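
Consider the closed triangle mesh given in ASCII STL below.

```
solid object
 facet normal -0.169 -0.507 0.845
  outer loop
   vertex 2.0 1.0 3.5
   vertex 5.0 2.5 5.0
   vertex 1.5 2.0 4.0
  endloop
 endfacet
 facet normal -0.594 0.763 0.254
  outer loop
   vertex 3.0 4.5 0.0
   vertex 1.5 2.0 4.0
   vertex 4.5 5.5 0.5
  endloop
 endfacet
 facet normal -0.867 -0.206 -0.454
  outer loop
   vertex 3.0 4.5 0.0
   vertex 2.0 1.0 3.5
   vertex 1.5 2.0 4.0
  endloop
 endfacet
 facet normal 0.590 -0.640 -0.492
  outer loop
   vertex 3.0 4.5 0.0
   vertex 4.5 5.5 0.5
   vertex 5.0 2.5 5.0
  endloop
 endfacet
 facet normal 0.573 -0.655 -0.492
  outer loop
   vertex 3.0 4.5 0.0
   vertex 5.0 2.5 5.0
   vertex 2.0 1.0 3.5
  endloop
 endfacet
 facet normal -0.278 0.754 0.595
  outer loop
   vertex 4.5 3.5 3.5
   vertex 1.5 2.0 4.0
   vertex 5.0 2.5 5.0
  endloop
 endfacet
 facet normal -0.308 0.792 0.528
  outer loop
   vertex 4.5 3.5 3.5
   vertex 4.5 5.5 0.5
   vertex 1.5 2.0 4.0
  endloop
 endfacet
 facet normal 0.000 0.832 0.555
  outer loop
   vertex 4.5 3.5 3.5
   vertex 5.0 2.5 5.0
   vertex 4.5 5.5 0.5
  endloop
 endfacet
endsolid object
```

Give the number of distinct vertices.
6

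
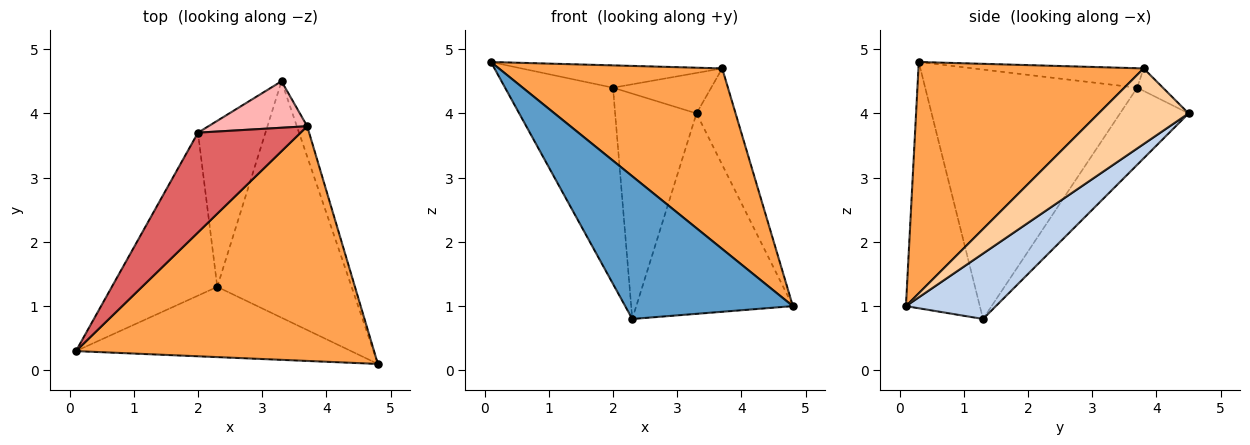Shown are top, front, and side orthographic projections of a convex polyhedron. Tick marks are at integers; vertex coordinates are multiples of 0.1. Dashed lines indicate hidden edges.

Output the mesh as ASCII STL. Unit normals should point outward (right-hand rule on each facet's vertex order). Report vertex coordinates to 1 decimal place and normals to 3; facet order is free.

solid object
 facet normal -0.368 -0.834 -0.411
  outer loop
   vertex 2.3 1.3 0.8
   vertex 4.8 0.1 1.0
   vertex 0.1 0.3 4.8
  endloop
 endfacet
 facet normal 0.348 0.606 -0.715
  outer loop
   vertex 2.3 1.3 0.8
   vertex 3.3 4.5 4.0
   vertex 4.8 0.1 1.0
  endloop
 endfacet
 facet normal 0.524 -0.519 0.675
  outer loop
   vertex 3.7 3.8 4.7
   vertex 0.1 0.3 4.8
   vertex 4.8 0.1 1.0
  endloop
 endfacet
 facet normal 0.910 0.395 -0.125
  outer loop
   vertex 3.7 3.8 4.7
   vertex 4.8 0.1 1.0
   vertex 3.3 4.5 4.0
  endloop
 endfacet
 facet normal -0.834 0.425 -0.353
  outer loop
   vertex 2.0 3.7 4.4
   vertex 2.3 1.3 0.8
   vertex 0.1 0.3 4.8
  endloop
 endfacet
 facet normal -0.561 0.666 -0.491
  outer loop
   vertex 2.0 3.7 4.4
   vertex 3.3 4.5 4.0
   vertex 2.3 1.3 0.8
  endloop
 endfacet
 facet normal -0.182 0.215 0.960
  outer loop
   vertex 2.0 3.7 4.4
   vertex 0.1 0.3 4.8
   vertex 3.7 3.8 4.7
  endloop
 endfacet
 facet normal -0.169 0.647 0.744
  outer loop
   vertex 2.0 3.7 4.4
   vertex 3.7 3.8 4.7
   vertex 3.3 4.5 4.0
  endloop
 endfacet
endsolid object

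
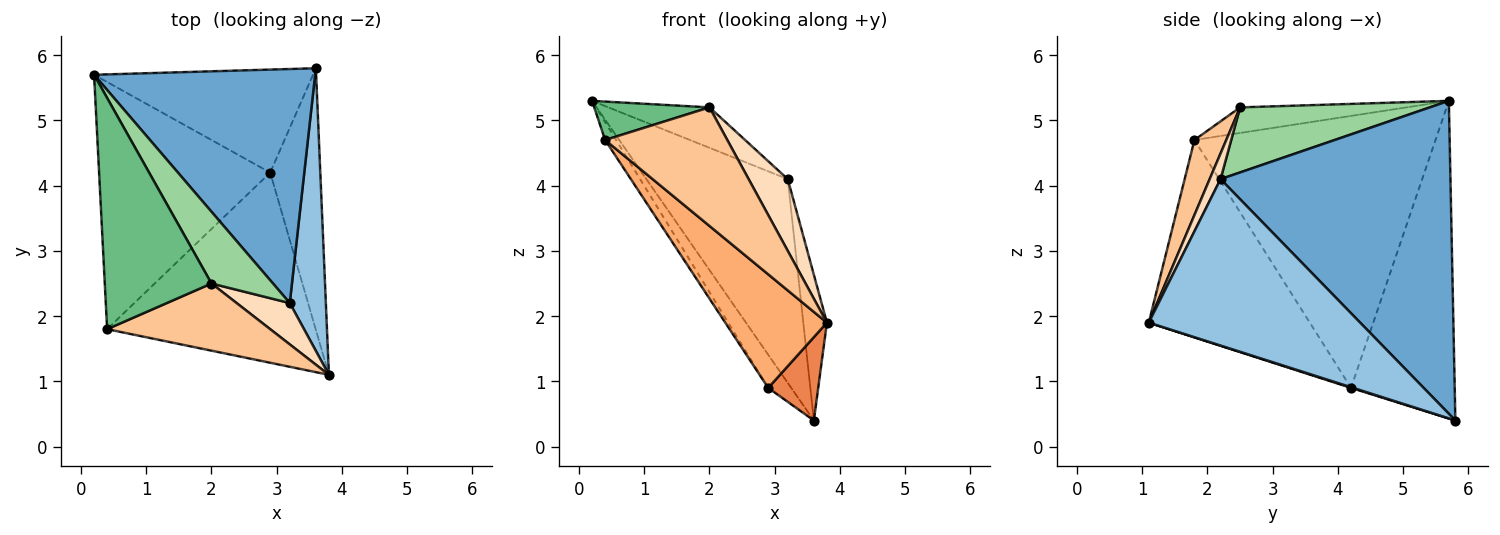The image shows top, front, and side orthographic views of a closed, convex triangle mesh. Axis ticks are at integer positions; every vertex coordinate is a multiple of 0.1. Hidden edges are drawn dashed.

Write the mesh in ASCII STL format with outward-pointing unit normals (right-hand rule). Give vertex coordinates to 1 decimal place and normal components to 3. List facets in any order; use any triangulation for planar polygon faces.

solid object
 facet normal 0.730 0.449 0.516
  outer loop
   vertex 3.2 2.2 4.1
   vertex 3.6 5.8 0.4
   vertex 0.2 5.7 5.3
  endloop
 endfacet
 facet normal 0.972 0.109 0.211
  outer loop
   vertex 3.2 2.2 4.1
   vertex 3.8 1.1 1.9
   vertex 3.6 5.8 0.4
  endloop
 endfacet
 facet normal -0.810 0.180 -0.558
  outer loop
   vertex 2.9 4.2 0.9
   vertex 0.2 5.7 5.3
   vertex 3.6 5.8 0.4
  endloop
 endfacet
 facet normal -0.846 0.038 -0.532
  outer loop
   vertex 2.9 4.2 0.9
   vertex 0.4 1.8 4.7
   vertex 0.2 5.7 5.3
  endloop
 endfacet
 facet normal 0.013 -0.304 -0.953
  outer loop
   vertex 2.9 4.2 0.9
   vertex 3.6 5.8 0.4
   vertex 3.8 1.1 1.9
  endloop
 endfacet
 facet normal -0.631 -0.398 -0.666
  outer loop
   vertex 2.9 4.2 0.9
   vertex 3.8 1.1 1.9
   vertex 0.4 1.8 4.7
  endloop
 endfacet
 facet normal 0.221 -0.849 0.481
  outer loop
   vertex 2.0 2.5 5.2
   vertex 0.4 1.8 4.7
   vertex 3.8 1.1 1.9
  endloop
 endfacet
 facet normal 0.234 -0.843 0.485
  outer loop
   vertex 2.0 2.5 5.2
   vertex 3.8 1.1 1.9
   vertex 3.2 2.2 4.1
  endloop
 endfacet
 facet normal -0.230 -0.159 0.960
  outer loop
   vertex 2.0 2.5 5.2
   vertex 0.2 5.7 5.3
   vertex 0.4 1.8 4.7
  endloop
 endfacet
 facet normal 0.678 0.361 0.641
  outer loop
   vertex 2.0 2.5 5.2
   vertex 3.2 2.2 4.1
   vertex 0.2 5.7 5.3
  endloop
 endfacet
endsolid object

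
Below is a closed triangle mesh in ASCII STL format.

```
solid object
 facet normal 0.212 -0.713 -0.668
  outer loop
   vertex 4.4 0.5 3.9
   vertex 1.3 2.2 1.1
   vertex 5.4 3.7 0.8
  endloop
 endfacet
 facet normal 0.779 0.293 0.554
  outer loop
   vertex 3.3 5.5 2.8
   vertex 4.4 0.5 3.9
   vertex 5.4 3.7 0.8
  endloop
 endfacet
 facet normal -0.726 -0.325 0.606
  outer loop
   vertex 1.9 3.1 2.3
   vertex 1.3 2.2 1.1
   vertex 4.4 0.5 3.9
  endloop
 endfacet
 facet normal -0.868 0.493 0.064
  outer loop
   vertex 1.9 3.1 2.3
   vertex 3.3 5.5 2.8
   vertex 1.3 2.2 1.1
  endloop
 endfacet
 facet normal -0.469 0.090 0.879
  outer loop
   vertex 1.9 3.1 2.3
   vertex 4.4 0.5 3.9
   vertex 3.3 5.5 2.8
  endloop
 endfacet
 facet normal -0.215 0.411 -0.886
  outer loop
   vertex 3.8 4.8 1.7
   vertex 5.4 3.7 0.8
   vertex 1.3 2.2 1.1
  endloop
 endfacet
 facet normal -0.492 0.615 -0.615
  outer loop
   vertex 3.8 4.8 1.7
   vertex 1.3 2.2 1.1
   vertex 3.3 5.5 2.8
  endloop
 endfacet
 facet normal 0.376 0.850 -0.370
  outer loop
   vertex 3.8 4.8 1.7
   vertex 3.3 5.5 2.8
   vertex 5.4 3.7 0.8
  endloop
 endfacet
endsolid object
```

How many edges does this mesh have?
12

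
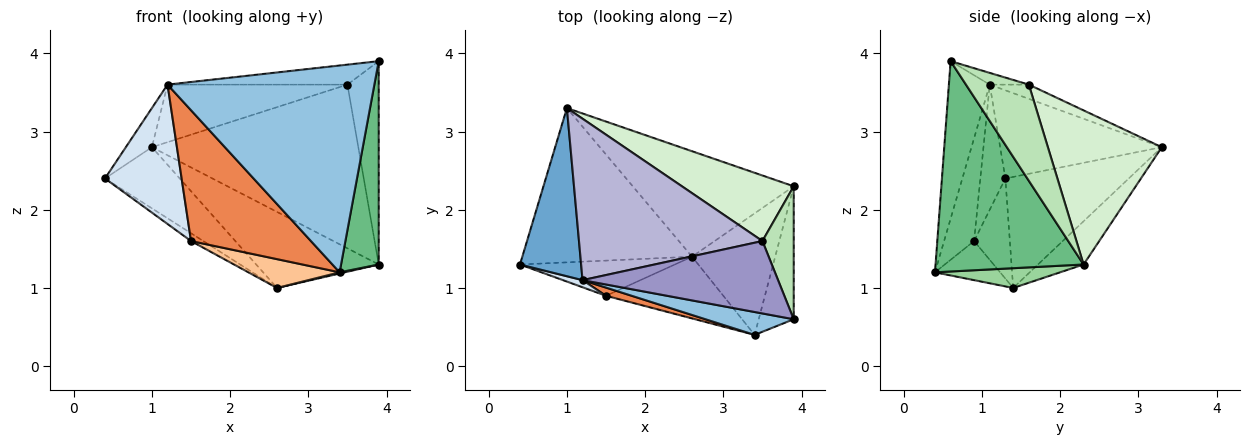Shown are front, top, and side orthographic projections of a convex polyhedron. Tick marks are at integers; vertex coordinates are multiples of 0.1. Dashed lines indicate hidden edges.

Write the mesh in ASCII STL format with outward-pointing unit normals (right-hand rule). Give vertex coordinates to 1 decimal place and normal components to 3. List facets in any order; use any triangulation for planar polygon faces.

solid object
 facet normal -0.815 0.131 0.565
  outer loop
   vertex 1.2 1.1 3.6
   vertex 1.0 3.3 2.8
   vertex 0.4 1.3 2.4
  endloop
 endfacet
 facet normal -0.193 -0.975 0.108
  outer loop
   vertex 1.2 1.1 3.6
   vertex 3.4 0.4 1.2
   vertex 3.9 0.6 3.9
  endloop
 endfacet
 facet normal -0.520 0.315 -0.794
  outer loop
   vertex 2.6 1.4 1.0
   vertex 0.4 1.3 2.4
   vertex 1.0 3.3 2.8
  endloop
 endfacet
 facet normal -0.310 -0.949 0.048
  outer loop
   vertex 1.5 0.9 1.6
   vertex 1.2 1.1 3.6
   vertex 0.4 1.3 2.4
  endloop
 endfacet
 facet normal -0.242 -0.968 0.061
  outer loop
   vertex 1.5 0.9 1.6
   vertex 3.4 0.4 1.2
   vertex 1.2 1.1 3.6
  endloop
 endfacet
 facet normal -0.534 0.183 -0.826
  outer loop
   vertex 1.5 0.9 1.6
   vertex 0.4 1.3 2.4
   vertex 2.6 1.4 1.0
  endloop
 endfacet
 facet normal -0.289 -0.405 -0.867
  outer loop
   vertex 1.5 0.9 1.6
   vertex 2.6 1.4 1.0
   vertex 3.4 0.4 1.2
  endloop
 endfacet
 facet normal -0.213 0.572 -0.792
  outer loop
   vertex 3.9 2.3 1.3
   vertex 2.6 1.4 1.0
   vertex 1.0 3.3 2.8
  endloop
 endfacet
 facet normal 0.957 -0.243 -0.159
  outer loop
   vertex 3.9 2.3 1.3
   vertex 3.9 0.6 3.9
   vertex 3.4 0.4 1.2
  endloop
 endfacet
 facet normal 0.231 -0.010 -0.973
  outer loop
   vertex 3.9 2.3 1.3
   vertex 3.4 0.4 1.2
   vertex 2.6 1.4 1.0
  endloop
 endfacet
 facet normal 0.860 0.428 0.280
  outer loop
   vertex 3.5 1.6 3.6
   vertex 3.9 0.6 3.9
   vertex 3.9 2.3 1.3
  endloop
 endfacet
 facet normal 0.456 0.826 0.331
  outer loop
   vertex 3.5 1.6 3.6
   vertex 3.9 2.3 1.3
   vertex 1.0 3.3 2.8
  endloop
 endfacet
 facet normal -0.058 0.266 0.962
  outer loop
   vertex 3.5 1.6 3.6
   vertex 1.2 1.1 3.6
   vertex 3.9 0.6 3.9
  endloop
 endfacet
 facet normal -0.073 0.335 0.939
  outer loop
   vertex 3.5 1.6 3.6
   vertex 1.0 3.3 2.8
   vertex 1.2 1.1 3.6
  endloop
 endfacet
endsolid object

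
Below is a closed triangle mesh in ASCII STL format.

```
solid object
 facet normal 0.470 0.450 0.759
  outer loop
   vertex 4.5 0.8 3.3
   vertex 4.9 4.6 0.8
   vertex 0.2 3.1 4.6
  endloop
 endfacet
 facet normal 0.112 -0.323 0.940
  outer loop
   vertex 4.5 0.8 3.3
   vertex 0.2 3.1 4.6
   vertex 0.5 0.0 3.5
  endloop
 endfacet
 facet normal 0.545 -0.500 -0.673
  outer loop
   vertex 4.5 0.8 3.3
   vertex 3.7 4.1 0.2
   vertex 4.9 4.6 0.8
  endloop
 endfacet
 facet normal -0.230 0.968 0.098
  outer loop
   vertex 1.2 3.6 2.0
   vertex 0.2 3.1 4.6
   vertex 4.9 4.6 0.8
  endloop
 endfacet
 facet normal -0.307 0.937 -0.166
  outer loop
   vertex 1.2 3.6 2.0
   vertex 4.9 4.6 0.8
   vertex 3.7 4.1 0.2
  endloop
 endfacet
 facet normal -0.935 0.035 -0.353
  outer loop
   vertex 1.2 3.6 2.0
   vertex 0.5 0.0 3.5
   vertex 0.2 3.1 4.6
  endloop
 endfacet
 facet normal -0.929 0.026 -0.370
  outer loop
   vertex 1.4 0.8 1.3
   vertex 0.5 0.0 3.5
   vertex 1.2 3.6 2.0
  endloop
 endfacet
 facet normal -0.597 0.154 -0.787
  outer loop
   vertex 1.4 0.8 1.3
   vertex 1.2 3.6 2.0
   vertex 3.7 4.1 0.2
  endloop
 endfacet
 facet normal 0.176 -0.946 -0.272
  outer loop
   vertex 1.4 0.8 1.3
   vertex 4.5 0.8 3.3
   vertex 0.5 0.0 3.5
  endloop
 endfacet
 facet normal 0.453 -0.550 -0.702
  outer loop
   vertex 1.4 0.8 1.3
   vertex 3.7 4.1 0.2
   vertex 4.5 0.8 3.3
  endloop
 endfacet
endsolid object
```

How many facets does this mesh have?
10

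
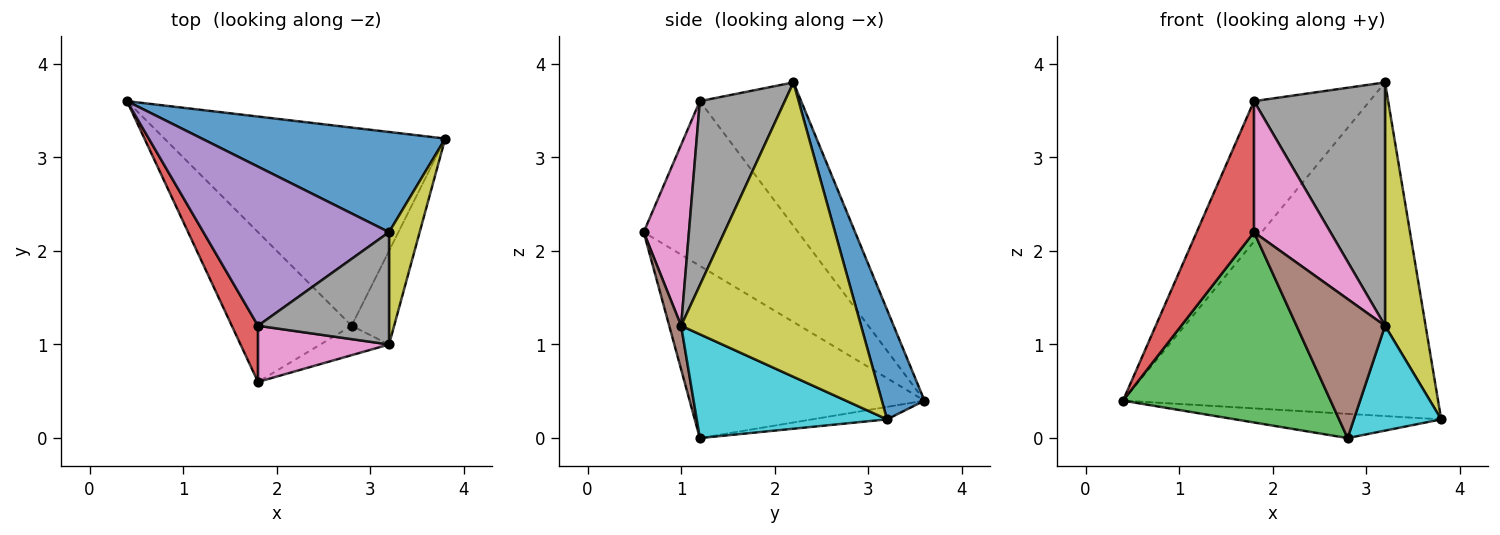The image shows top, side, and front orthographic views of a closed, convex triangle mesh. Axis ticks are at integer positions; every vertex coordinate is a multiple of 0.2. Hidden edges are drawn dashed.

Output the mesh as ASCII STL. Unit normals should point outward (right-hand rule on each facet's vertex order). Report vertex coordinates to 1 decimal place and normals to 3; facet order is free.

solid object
 facet normal 0.129 0.950 0.285
  outer loop
   vertex 3.2 2.2 3.8
   vertex 3.8 3.2 0.2
   vertex 0.4 3.6 0.4
  endloop
 endfacet
 facet normal -0.044 0.121 -0.992
  outer loop
   vertex 2.8 1.2 0.0
   vertex 0.4 3.6 0.4
   vertex 3.8 3.2 0.2
  endloop
 endfacet
 facet normal -0.664 -0.587 -0.462
  outer loop
   vertex 2.8 1.2 0.0
   vertex 1.8 0.6 2.2
   vertex 0.4 3.6 0.4
  endloop
 endfacet
 facet normal -0.927 -0.344 0.148
  outer loop
   vertex 1.8 1.2 3.6
   vertex 0.4 3.6 0.4
   vertex 1.8 0.6 2.2
  endloop
 endfacet
 facet normal -0.502 0.572 0.649
  outer loop
   vertex 1.8 1.2 3.6
   vertex 3.2 2.2 3.8
   vertex 0.4 3.6 0.4
  endloop
 endfacet
 facet normal 0.131 -0.970 -0.205
  outer loop
   vertex 3.2 1.0 1.2
   vertex 1.8 0.6 2.2
   vertex 2.8 1.2 0.0
  endloop
 endfacet
 facet normal 0.478 -0.807 0.346
  outer loop
   vertex 3.2 1.0 1.2
   vertex 1.8 1.2 3.6
   vertex 1.8 0.6 2.2
  endloop
 endfacet
 facet normal 0.507 -0.782 0.361
  outer loop
   vertex 3.2 1.0 1.2
   vertex 3.2 2.2 3.8
   vertex 1.8 1.2 3.6
  endloop
 endfacet
 facet normal 0.971 -0.219 0.101
  outer loop
   vertex 3.2 1.0 1.2
   vertex 3.8 3.2 0.2
   vertex 3.2 2.2 3.8
  endloop
 endfacet
 facet normal 0.852 -0.391 -0.349
  outer loop
   vertex 3.2 1.0 1.2
   vertex 2.8 1.2 0.0
   vertex 3.8 3.2 0.2
  endloop
 endfacet
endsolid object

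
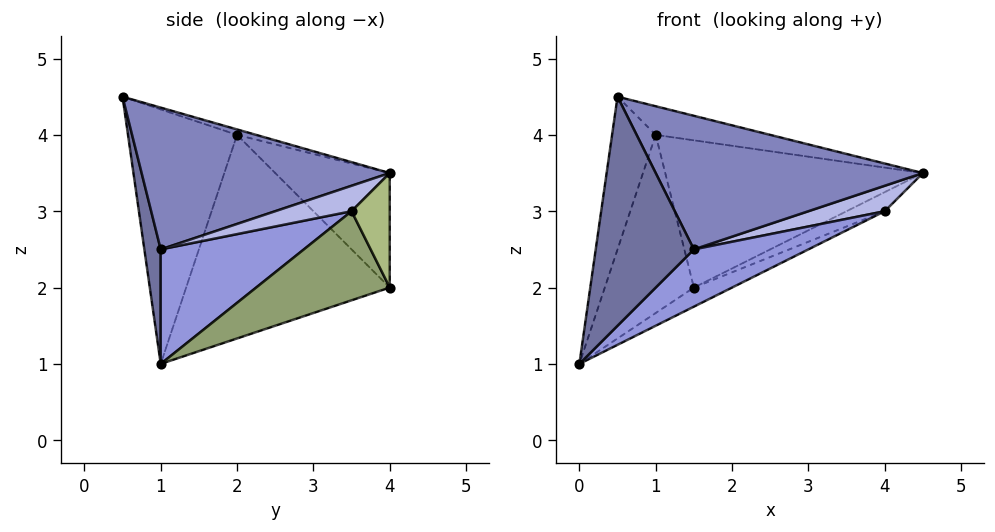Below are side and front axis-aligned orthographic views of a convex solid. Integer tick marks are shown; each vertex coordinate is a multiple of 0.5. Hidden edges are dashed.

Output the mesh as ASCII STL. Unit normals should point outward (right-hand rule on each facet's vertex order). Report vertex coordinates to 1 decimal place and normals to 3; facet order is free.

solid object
 facet normal 0.162 -0.973 -0.162
  outer loop
   vertex 1.5 1.0 2.5
   vertex 0.5 0.5 4.5
   vertex 0.0 1.0 1.0
  endloop
 endfacet
 facet normal 0.672 -0.724 0.155
  outer loop
   vertex 1.5 1.0 2.5
   vertex 4.5 4.0 3.5
   vertex 0.5 0.5 4.5
  endloop
 endfacet
 facet normal 0.615 -0.492 -0.615
  outer loop
   vertex 4.0 3.5 3.0
   vertex 1.5 1.0 2.5
   vertex 0.0 1.0 1.0
  endloop
 endfacet
 facet normal 0.707 -0.707 0.000
  outer loop
   vertex 4.0 3.5 3.0
   vertex 4.5 4.0 3.5
   vertex 1.5 1.0 2.5
  endloop
 endfacet
 facet normal 0.388 0.111 -0.915
  outer loop
   vertex 4.0 3.5 3.0
   vertex 0.0 1.0 1.0
   vertex 1.5 4.0 2.0
  endloop
 endfacet
 facet normal 0.408 0.408 -0.816
  outer loop
   vertex 4.0 3.5 3.0
   vertex 1.5 4.0 2.0
   vertex 4.5 4.0 3.5
  endloop
 endfacet
 facet normal -0.913 0.365 0.183
  outer loop
   vertex 1.0 2.0 4.0
   vertex 0.0 1.0 1.0
   vertex 0.5 0.5 4.5
  endloop
 endfacet
 facet normal -0.903 0.395 0.169
  outer loop
   vertex 1.0 2.0 4.0
   vertex 1.5 4.0 2.0
   vertex 0.0 1.0 1.0
  endloop
 endfacet
 facet normal -0.055 0.332 0.942
  outer loop
   vertex 1.0 2.0 4.0
   vertex 0.5 0.5 4.5
   vertex 4.5 4.0 3.5
  endloop
 endfacet
 facet normal -0.315 0.709 0.630
  outer loop
   vertex 1.0 2.0 4.0
   vertex 4.5 4.0 3.5
   vertex 1.5 4.0 2.0
  endloop
 endfacet
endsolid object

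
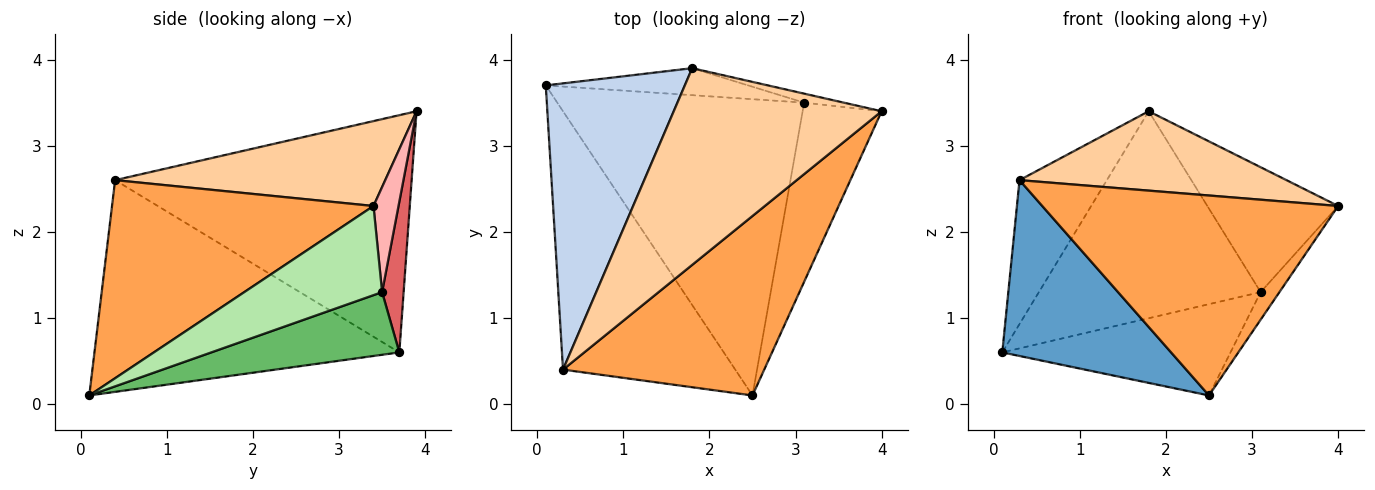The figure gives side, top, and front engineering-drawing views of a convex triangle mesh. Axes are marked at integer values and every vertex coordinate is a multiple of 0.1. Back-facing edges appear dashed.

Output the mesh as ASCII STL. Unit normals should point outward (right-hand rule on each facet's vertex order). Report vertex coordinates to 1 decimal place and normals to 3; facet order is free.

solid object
 facet normal -0.713 -0.395 -0.580
  outer loop
   vertex 0.3 0.4 2.6
   vertex 0.1 3.7 0.6
   vertex 2.5 0.1 0.1
  endloop
 endfacet
 facet normal -0.836 0.246 0.490
  outer loop
   vertex 0.3 0.4 2.6
   vertex 1.8 3.9 3.4
   vertex 0.1 3.7 0.6
  endloop
 endfacet
 facet normal 0.549 -0.622 0.558
  outer loop
   vertex 0.3 0.4 2.6
   vertex 2.5 0.1 0.1
   vertex 4.0 3.4 2.3
  endloop
 endfacet
 facet normal 0.354 -0.350 0.867
  outer loop
   vertex 0.3 0.4 2.6
   vertex 4.0 3.4 2.3
   vertex 1.8 3.9 3.4
  endloop
 endfacet
 facet normal 0.236 0.286 -0.929
  outer loop
   vertex 3.1 3.5 1.3
   vertex 2.5 0.1 0.1
   vertex 0.1 3.7 0.6
  endloop
 endfacet
 facet normal 0.744 0.102 -0.660
  outer loop
   vertex 3.1 3.5 1.3
   vertex 4.0 3.4 2.3
   vertex 2.5 0.1 0.1
  endloop
 endfacet
 facet normal 0.096 0.987 -0.129
  outer loop
   vertex 3.1 3.5 1.3
   vertex 0.1 3.7 0.6
   vertex 1.8 3.9 3.4
  endloop
 endfacet
 facet normal 0.187 0.980 -0.071
  outer loop
   vertex 3.1 3.5 1.3
   vertex 1.8 3.9 3.4
   vertex 4.0 3.4 2.3
  endloop
 endfacet
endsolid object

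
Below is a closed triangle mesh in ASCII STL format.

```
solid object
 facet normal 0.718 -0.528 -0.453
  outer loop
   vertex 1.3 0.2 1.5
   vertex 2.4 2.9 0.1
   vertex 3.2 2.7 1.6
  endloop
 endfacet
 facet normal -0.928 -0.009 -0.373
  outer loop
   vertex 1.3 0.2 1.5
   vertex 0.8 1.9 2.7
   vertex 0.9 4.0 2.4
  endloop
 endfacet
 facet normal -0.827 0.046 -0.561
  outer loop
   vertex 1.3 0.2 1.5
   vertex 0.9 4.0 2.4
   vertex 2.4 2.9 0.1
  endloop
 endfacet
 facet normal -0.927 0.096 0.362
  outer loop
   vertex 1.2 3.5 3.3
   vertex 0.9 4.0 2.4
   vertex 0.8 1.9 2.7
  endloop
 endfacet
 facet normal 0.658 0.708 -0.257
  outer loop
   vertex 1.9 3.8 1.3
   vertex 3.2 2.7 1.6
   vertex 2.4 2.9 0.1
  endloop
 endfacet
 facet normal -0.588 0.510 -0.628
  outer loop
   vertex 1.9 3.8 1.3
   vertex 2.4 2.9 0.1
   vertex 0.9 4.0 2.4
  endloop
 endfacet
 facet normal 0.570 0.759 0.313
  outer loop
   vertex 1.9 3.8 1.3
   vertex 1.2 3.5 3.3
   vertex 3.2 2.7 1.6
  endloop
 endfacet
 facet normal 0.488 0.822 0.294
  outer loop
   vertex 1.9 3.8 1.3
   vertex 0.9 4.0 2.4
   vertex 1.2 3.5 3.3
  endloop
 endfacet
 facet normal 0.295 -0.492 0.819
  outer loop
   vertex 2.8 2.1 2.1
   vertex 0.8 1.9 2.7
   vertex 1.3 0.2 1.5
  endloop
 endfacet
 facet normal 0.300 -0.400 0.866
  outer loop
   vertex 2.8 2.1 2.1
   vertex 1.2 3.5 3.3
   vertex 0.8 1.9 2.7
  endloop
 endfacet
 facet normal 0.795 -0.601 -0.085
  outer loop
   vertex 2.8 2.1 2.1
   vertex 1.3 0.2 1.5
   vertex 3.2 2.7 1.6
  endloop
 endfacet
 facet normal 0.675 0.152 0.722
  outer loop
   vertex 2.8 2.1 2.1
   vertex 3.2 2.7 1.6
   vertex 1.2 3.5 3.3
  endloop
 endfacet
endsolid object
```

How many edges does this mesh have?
18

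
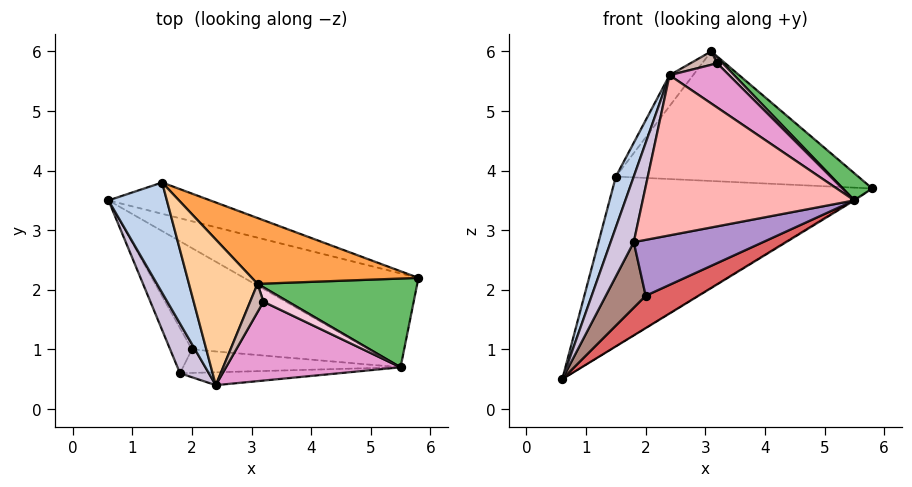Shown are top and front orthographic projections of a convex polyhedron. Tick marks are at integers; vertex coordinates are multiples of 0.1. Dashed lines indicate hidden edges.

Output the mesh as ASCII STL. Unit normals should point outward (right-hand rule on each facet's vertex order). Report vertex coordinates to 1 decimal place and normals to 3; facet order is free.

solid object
 facet normal 0.337 0.926 -0.171
  outer loop
   vertex 1.5 3.8 3.9
   vertex 5.8 2.2 3.7
   vertex 0.6 3.5 0.5
  endloop
 endfacet
 facet normal -0.957 -0.121 0.264
  outer loop
   vertex 1.5 3.8 3.9
   vertex 0.6 3.5 0.5
   vertex 2.4 0.4 5.6
  endloop
 endfacet
 facet normal 0.333 0.841 0.427
  outer loop
   vertex 3.1 2.1 6.0
   vertex 5.8 2.2 3.7
   vertex 1.5 3.8 3.9
  endloop
 endfacet
 facet normal -0.728 0.142 0.670
  outer loop
   vertex 3.1 2.1 6.0
   vertex 1.5 3.8 3.9
   vertex 2.4 0.4 5.6
  endloop
 endfacet
 facet normal 0.637 -0.226 0.737
  outer loop
   vertex 5.5 0.7 3.5
   vertex 5.8 2.2 3.7
   vertex 3.1 2.1 6.0
  endloop
 endfacet
 facet normal 0.526 0.008 -0.851
  outer loop
   vertex 5.5 0.7 3.5
   vertex 0.6 3.5 0.5
   vertex 5.8 2.2 3.7
  endloop
 endfacet
 facet normal 0.379 -0.282 -0.882
  outer loop
   vertex 5.5 0.7 3.5
   vertex 2.0 1.0 1.9
   vertex 0.6 3.5 0.5
  endloop
 endfacet
 facet normal 0.042 -0.996 -0.080
  outer loop
   vertex 1.8 0.6 2.8
   vertex 5.5 0.7 3.5
   vertex 2.4 0.4 5.6
  endloop
 endfacet
 facet normal 0.098 -0.917 -0.386
  outer loop
   vertex 1.8 0.6 2.8
   vertex 2.0 1.0 1.9
   vertex 5.5 0.7 3.5
  endloop
 endfacet
 facet normal -0.951 -0.246 0.186
  outer loop
   vertex 1.8 0.6 2.8
   vertex 2.4 0.4 5.6
   vertex 0.6 3.5 0.5
  endloop
 endfacet
 facet normal -0.671 -0.611 -0.421
  outer loop
   vertex 1.8 0.6 2.8
   vertex 0.6 3.5 0.5
   vertex 2.0 1.0 1.9
  endloop
 endfacet
 facet normal 0.464 -0.379 0.801
  outer loop
   vertex 3.2 1.8 5.8
   vertex 3.1 2.1 6.0
   vertex 2.4 0.4 5.6
  endloop
 endfacet
 facet normal 0.538 -0.412 0.735
  outer loop
   vertex 3.2 1.8 5.8
   vertex 2.4 0.4 5.6
   vertex 5.5 0.7 3.5
  endloop
 endfacet
 facet normal 0.602 -0.294 0.742
  outer loop
   vertex 3.2 1.8 5.8
   vertex 5.5 0.7 3.5
   vertex 3.1 2.1 6.0
  endloop
 endfacet
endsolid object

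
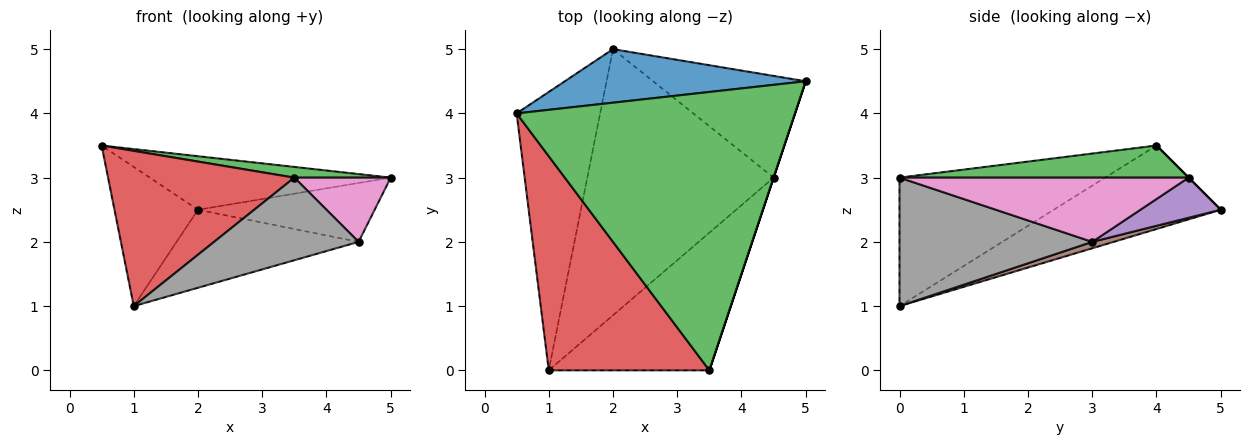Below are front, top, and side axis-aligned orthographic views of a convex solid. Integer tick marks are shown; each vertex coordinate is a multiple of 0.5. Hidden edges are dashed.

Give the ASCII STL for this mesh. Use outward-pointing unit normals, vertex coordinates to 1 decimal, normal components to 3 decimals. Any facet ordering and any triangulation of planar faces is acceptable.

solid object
 facet normal 0.000 0.707 0.707
  outer loop
   vertex 2.0 5.0 2.5
   vertex 0.5 4.0 3.5
   vertex 5.0 4.5 3.0
  endloop
 endfacet
 facet normal -0.667 0.333 -0.667
  outer loop
   vertex 2.0 5.0 2.5
   vertex 1.0 0.0 1.0
   vertex 0.5 4.0 3.5
  endloop
 endfacet
 facet normal 0.115 -0.038 0.993
  outer loop
   vertex 3.5 0.0 3.0
   vertex 5.0 4.5 3.0
   vertex 0.5 4.0 3.5
  endloop
 endfacet
 facet normal -0.544 -0.493 0.680
  outer loop
   vertex 3.5 0.0 3.0
   vertex 0.5 4.0 3.5
   vertex 1.0 0.0 1.0
  endloop
 endfacet
 facet normal 0.222 0.489 -0.844
  outer loop
   vertex 4.5 3.0 2.0
   vertex 2.0 5.0 2.5
   vertex 5.0 4.5 3.0
  endloop
 endfacet
 facet normal 0.033 0.281 -0.959
  outer loop
   vertex 4.5 3.0 2.0
   vertex 1.0 0.0 1.0
   vertex 2.0 5.0 2.5
  endloop
 endfacet
 facet normal 0.949 -0.316 0.000
  outer loop
   vertex 4.5 3.0 2.0
   vertex 5.0 4.5 3.0
   vertex 3.5 0.0 3.0
  endloop
 endfacet
 facet normal 0.566 -0.424 -0.707
  outer loop
   vertex 4.5 3.0 2.0
   vertex 3.5 0.0 3.0
   vertex 1.0 0.0 1.0
  endloop
 endfacet
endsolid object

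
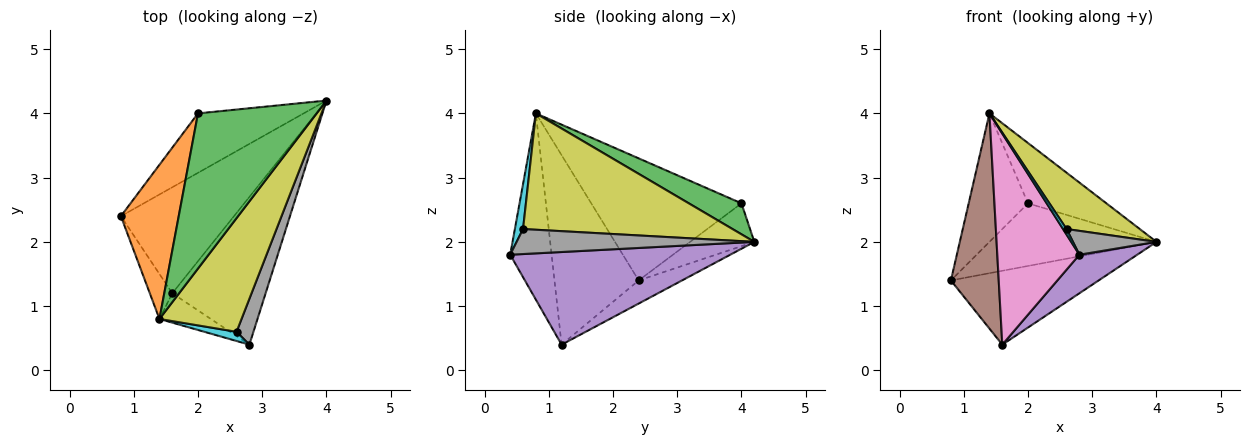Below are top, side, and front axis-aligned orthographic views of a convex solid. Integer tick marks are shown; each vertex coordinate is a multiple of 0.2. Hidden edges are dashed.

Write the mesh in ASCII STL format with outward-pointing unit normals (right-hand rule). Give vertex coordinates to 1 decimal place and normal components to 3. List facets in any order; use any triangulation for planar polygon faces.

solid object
 facet normal -0.269 0.699 -0.663
  outer loop
   vertex 2.0 4.0 2.6
   vertex 4.0 4.2 2.0
   vertex 0.8 2.4 1.4
  endloop
 endfacet
 facet normal -0.851 0.336 0.403
  outer loop
   vertex 2.0 4.0 2.6
   vertex 0.8 2.4 1.4
   vertex 1.4 0.8 4.0
  endloop
 endfacet
 facet normal 0.237 0.352 0.906
  outer loop
   vertex 2.0 4.0 2.6
   vertex 1.4 0.8 4.0
   vertex 4.0 4.2 2.0
  endloop
 endfacet
 facet normal -0.165 0.564 -0.809
  outer loop
   vertex 1.6 1.2 0.4
   vertex 0.8 2.4 1.4
   vertex 4.0 4.2 2.0
  endloop
 endfacet
 facet normal 0.693 -0.182 -0.698
  outer loop
   vertex 1.6 1.2 0.4
   vertex 4.0 4.2 2.0
   vertex 2.8 0.4 1.8
  endloop
 endfacet
 facet normal -0.865 -0.491 -0.103
  outer loop
   vertex 1.6 1.2 0.4
   vertex 1.4 0.8 4.0
   vertex 0.8 2.4 1.4
  endloop
 endfacet
 facet normal -0.447 -0.886 -0.123
  outer loop
   vertex 1.6 1.2 0.4
   vertex 2.8 0.4 1.8
   vertex 1.4 0.8 4.0
  endloop
 endfacet
 facet normal 0.796 -0.280 0.538
  outer loop
   vertex 2.6 0.6 2.2
   vertex 2.8 0.4 1.8
   vertex 4.0 4.2 2.0
  endloop
 endfacet
 facet normal 0.786 -0.275 0.554
  outer loop
   vertex 2.6 0.6 2.2
   vertex 4.0 4.2 2.0
   vertex 1.4 0.8 4.0
  endloop
 endfacet
 facet normal 0.768 -0.329 0.549
  outer loop
   vertex 2.6 0.6 2.2
   vertex 1.4 0.8 4.0
   vertex 2.8 0.4 1.8
  endloop
 endfacet
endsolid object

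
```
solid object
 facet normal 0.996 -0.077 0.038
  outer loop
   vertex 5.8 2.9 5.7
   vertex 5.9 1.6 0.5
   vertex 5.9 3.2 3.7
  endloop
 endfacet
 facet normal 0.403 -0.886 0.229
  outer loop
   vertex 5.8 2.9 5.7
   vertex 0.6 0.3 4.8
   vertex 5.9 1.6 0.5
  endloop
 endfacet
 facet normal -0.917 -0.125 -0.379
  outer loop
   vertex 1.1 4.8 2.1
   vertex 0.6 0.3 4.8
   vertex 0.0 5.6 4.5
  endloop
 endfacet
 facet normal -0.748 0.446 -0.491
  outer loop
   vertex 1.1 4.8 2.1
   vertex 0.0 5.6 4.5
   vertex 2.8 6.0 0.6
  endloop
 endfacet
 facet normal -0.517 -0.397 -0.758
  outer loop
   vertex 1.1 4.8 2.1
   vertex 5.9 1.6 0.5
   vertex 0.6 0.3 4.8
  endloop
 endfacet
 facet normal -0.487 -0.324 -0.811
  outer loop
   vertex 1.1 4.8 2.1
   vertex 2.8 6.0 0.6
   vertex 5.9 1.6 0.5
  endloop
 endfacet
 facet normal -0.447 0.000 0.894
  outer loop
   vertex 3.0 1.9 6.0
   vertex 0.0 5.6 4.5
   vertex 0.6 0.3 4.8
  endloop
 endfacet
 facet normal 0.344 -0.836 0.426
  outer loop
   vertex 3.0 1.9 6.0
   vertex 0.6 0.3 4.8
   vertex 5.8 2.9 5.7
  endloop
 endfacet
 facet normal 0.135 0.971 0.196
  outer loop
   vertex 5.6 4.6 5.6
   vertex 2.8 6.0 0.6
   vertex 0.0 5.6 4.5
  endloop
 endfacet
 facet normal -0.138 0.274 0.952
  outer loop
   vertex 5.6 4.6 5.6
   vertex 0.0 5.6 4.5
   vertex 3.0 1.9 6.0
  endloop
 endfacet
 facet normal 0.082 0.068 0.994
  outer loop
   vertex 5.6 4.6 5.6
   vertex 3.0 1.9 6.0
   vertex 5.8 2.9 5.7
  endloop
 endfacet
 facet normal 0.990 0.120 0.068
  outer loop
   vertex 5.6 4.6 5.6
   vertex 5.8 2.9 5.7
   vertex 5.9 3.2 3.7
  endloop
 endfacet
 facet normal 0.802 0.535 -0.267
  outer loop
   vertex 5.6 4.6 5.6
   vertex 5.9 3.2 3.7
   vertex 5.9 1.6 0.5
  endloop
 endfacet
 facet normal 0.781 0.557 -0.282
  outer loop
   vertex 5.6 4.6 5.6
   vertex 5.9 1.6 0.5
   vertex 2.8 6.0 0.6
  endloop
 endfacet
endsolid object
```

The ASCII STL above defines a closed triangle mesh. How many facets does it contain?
14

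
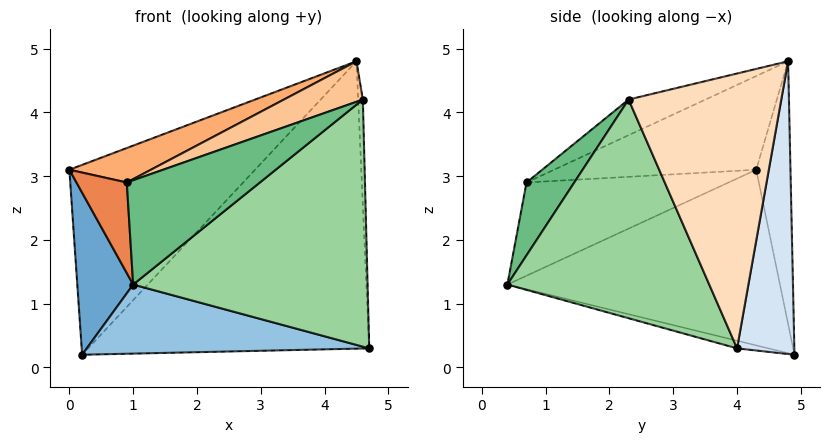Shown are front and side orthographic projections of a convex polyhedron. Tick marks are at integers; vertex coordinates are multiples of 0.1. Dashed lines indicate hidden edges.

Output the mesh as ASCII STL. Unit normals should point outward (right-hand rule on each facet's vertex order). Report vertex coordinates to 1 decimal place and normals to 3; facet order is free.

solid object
 facet normal -0.974 -0.200 -0.108
  outer loop
   vertex 0.2 4.9 0.2
   vertex 1.0 0.4 1.3
   vertex 0.0 4.3 3.1
  endloop
 endfacet
 facet normal -0.027 -0.242 -0.970
  outer loop
   vertex 0.2 4.9 0.2
   vertex 4.7 4.0 0.3
   vertex 1.0 0.4 1.3
  endloop
 endfacet
 facet normal -0.178 0.966 0.188
  outer loop
   vertex 0.2 4.9 0.2
   vertex 0.0 4.3 3.1
   vertex 4.5 4.8 4.8
  endloop
 endfacet
 facet normal 0.197 0.967 -0.163
  outer loop
   vertex 0.2 4.9 0.2
   vertex 4.5 4.8 4.8
   vertex 4.7 4.0 0.3
  endloop
 endfacet
 facet normal -0.970 -0.242 -0.015
  outer loop
   vertex 0.9 0.7 2.9
   vertex 0.0 4.3 3.1
   vertex 1.0 0.4 1.3
  endloop
 endfacet
 facet normal -0.337 -0.136 0.932
  outer loop
   vertex 0.9 0.7 2.9
   vertex 4.5 4.8 4.8
   vertex 0.0 4.3 3.1
  endloop
 endfacet
 facet normal -0.230 -0.236 0.944
  outer loop
   vertex 4.6 2.3 4.2
   vertex 4.5 4.8 4.8
   vertex 0.9 0.7 2.9
  endloop
 endfacet
 facet normal 0.999 0.031 0.039
  outer loop
   vertex 4.6 2.3 4.2
   vertex 4.7 4.0 0.3
   vertex 4.5 4.8 4.8
  endloop
 endfacet
 facet normal 0.331 -0.923 0.194
  outer loop
   vertex 4.6 2.3 4.2
   vertex 0.9 0.7 2.9
   vertex 1.0 0.4 1.3
  endloop
 endfacet
 facet normal 0.623 -0.723 -0.299
  outer loop
   vertex 4.6 2.3 4.2
   vertex 1.0 0.4 1.3
   vertex 4.7 4.0 0.3
  endloop
 endfacet
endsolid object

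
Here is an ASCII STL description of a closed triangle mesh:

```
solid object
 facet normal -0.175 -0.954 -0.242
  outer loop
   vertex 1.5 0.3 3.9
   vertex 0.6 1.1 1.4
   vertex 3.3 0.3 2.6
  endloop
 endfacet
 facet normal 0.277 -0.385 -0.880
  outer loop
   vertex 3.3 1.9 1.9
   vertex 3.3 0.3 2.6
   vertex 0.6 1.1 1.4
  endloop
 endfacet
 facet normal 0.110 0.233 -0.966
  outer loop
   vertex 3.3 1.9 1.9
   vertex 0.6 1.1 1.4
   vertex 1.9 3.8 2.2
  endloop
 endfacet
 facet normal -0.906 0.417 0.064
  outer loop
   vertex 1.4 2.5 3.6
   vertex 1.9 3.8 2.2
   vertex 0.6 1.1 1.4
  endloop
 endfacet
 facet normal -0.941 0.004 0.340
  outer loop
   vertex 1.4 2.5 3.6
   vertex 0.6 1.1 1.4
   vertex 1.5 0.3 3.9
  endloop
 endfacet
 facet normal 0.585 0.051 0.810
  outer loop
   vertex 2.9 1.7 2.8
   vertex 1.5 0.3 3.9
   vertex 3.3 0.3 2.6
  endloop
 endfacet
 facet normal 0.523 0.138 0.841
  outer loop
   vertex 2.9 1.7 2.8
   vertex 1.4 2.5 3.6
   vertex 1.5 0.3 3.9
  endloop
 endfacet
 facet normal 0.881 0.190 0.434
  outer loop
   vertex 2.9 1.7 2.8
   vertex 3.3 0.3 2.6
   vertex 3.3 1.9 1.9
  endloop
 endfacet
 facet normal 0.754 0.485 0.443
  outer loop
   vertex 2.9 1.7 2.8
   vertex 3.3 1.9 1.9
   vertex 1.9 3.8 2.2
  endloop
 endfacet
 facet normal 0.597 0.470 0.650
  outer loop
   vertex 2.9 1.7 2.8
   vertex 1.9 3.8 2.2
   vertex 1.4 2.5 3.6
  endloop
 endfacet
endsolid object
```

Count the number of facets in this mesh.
10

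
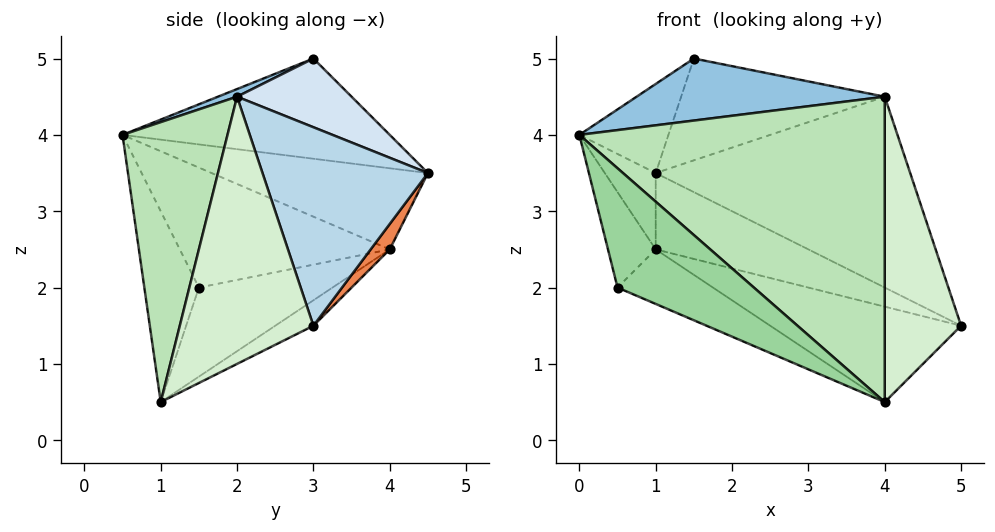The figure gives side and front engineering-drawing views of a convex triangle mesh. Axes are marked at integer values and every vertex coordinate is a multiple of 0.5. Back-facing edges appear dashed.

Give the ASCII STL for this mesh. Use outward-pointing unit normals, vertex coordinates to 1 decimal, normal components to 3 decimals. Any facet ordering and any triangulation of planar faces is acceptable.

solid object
 facet normal -0.802 0.267 0.535
  outer loop
   vertex 1.5 3.0 5.0
   vertex 1.0 4.5 3.5
   vertex 0.0 0.5 4.0
  endloop
 endfacet
 facet normal 0.030 -0.387 0.922
  outer loop
   vertex 4.0 2.0 4.5
   vertex 1.5 3.0 5.0
   vertex 0.0 0.5 4.0
  endloop
 endfacet
 facet normal 0.495 0.761 0.419
  outer loop
   vertex 4.0 2.0 4.5
   vertex 5.0 3.0 1.5
   vertex 1.0 4.5 3.5
  endloop
 endfacet
 facet normal 0.400 0.711 0.578
  outer loop
   vertex 4.0 2.0 4.5
   vertex 1.0 4.5 3.5
   vertex 1.5 3.0 5.0
  endloop
 endfacet
 facet normal 0.111 0.889 -0.444
  outer loop
   vertex 1.0 4.0 2.5
   vertex 1.0 4.5 3.5
   vertex 5.0 3.0 1.5
  endloop
 endfacet
 facet normal -0.967 0.228 -0.114
  outer loop
   vertex 1.0 4.0 2.5
   vertex 0.0 0.5 4.0
   vertex 1.0 4.5 3.5
  endloop
 endfacet
 facet normal -0.967 0.220 -0.132
  outer loop
   vertex 1.0 4.0 2.5
   vertex 0.5 1.5 2.0
   vertex 0.0 0.5 4.0
  endloop
 endfacet
 facet normal -0.097 0.483 -0.870
  outer loop
   vertex 4.0 1.0 0.5
   vertex 1.0 4.0 2.5
   vertex 5.0 3.0 1.5
  endloop
 endfacet
 facet normal -0.351 0.251 -0.902
  outer loop
   vertex 4.0 1.0 0.5
   vertex 0.5 1.5 2.0
   vertex 1.0 4.0 2.5
  endloop
 endfacet
 facet normal -0.324 -0.811 -0.487
  outer loop
   vertex 4.0 1.0 0.5
   vertex 0.0 0.5 4.0
   vertex 0.5 1.5 2.0
  endloop
 endfacet
 facet normal 0.316 -0.920 0.230
  outer loop
   vertex 4.0 1.0 0.5
   vertex 4.0 2.0 4.5
   vertex 0.0 0.5 4.0
  endloop
 endfacet
 facet normal 0.862 -0.492 0.123
  outer loop
   vertex 4.0 1.0 0.5
   vertex 5.0 3.0 1.5
   vertex 4.0 2.0 4.5
  endloop
 endfacet
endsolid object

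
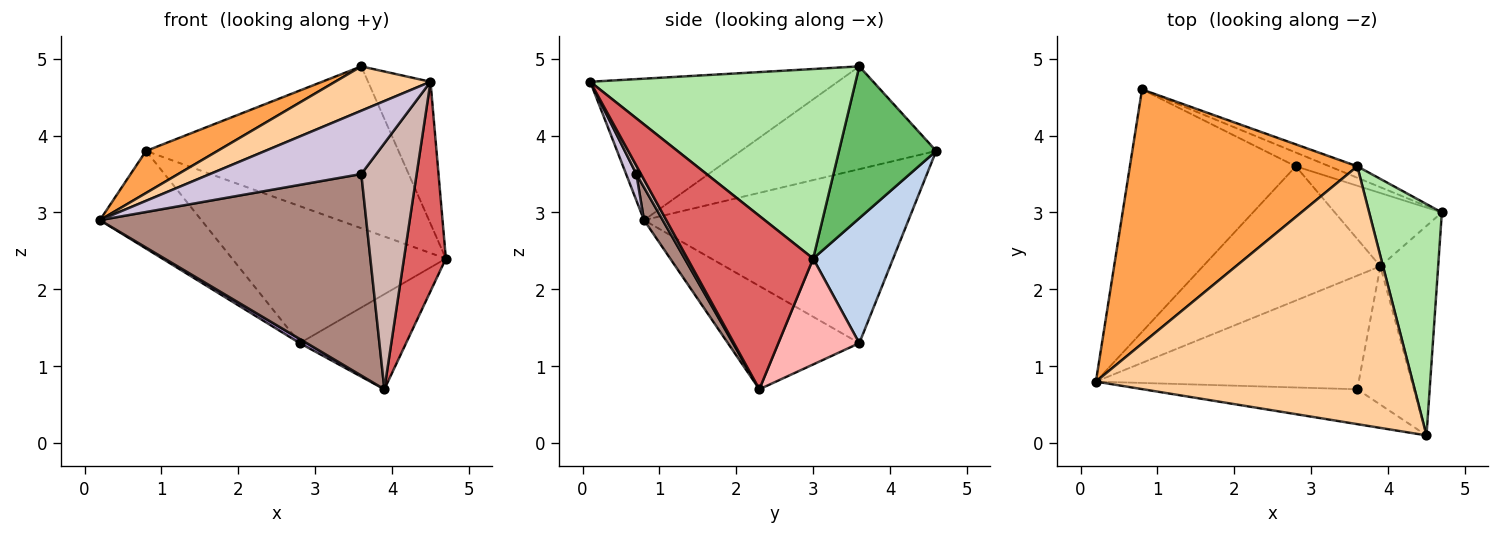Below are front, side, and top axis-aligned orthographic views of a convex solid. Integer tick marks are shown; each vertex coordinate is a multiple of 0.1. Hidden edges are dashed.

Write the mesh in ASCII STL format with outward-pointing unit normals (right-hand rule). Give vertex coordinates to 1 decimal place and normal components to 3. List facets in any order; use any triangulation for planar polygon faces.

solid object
 facet normal -0.697 0.268 -0.665
  outer loop
   vertex 2.8 3.6 1.3
   vertex 0.2 0.8 2.9
   vertex 0.8 4.6 3.8
  endloop
 endfacet
 facet normal 0.349 0.932 -0.094
  outer loop
   vertex 2.8 3.6 1.3
   vertex 0.8 4.6 3.8
   vertex 4.7 3.0 2.4
  endloop
 endfacet
 facet normal -0.407 -0.149 0.901
  outer loop
   vertex 3.6 3.6 4.9
   vertex 0.8 4.6 3.8
   vertex 0.2 0.8 2.9
  endloop
 endfacet
 facet normal -0.403 -0.155 0.902
  outer loop
   vertex 3.6 3.6 4.9
   vertex 0.2 0.8 2.9
   vertex 4.5 0.1 4.7
  endloop
 endfacet
 facet normal 0.358 0.931 -0.066
  outer loop
   vertex 3.6 3.6 4.9
   vertex 4.7 3.0 2.4
   vertex 0.8 4.6 3.8
  endloop
 endfacet
 facet normal 0.912 0.215 0.350
  outer loop
   vertex 3.6 3.6 4.9
   vertex 4.5 0.1 4.7
   vertex 4.7 3.0 2.4
  endloop
 endfacet
 facet normal 0.905 -0.302 -0.302
  outer loop
   vertex 3.9 2.3 0.7
   vertex 4.7 3.0 2.4
   vertex 4.5 0.1 4.7
  endloop
 endfacet
 facet normal 0.517 0.678 -0.522
  outer loop
   vertex 3.9 2.3 0.7
   vertex 2.8 3.6 1.3
   vertex 4.7 3.0 2.4
  endloop
 endfacet
 facet normal -0.503 -0.027 -0.864
  outer loop
   vertex 3.9 2.3 0.7
   vertex 0.2 0.8 2.9
   vertex 2.8 3.6 1.3
  endloop
 endfacet
 facet normal 0.059 -0.874 -0.482
  outer loop
   vertex 3.6 0.7 3.5
   vertex 4.5 0.1 4.7
   vertex 0.2 0.8 2.9
  endloop
 endfacet
 facet normal 0.061 -0.869 -0.490
  outer loop
   vertex 3.6 0.7 3.5
   vertex 0.2 0.8 2.9
   vertex 3.9 2.3 0.7
  endloop
 endfacet
 facet normal 0.072 -0.869 -0.489
  outer loop
   vertex 3.6 0.7 3.5
   vertex 3.9 2.3 0.7
   vertex 4.5 0.1 4.7
  endloop
 endfacet
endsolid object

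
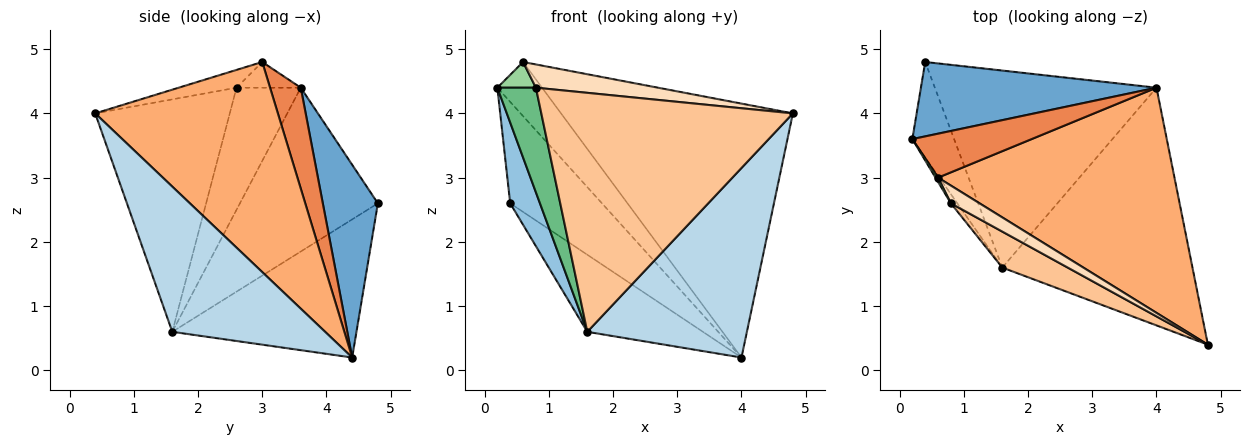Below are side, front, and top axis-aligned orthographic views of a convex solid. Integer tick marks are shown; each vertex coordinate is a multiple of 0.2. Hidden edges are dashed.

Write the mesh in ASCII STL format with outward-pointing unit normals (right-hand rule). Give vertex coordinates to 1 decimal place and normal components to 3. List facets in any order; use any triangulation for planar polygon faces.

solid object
 facet normal 0.436 0.726 0.532
  outer loop
   vertex 0.4 4.8 2.6
   vertex 0.2 3.6 4.4
   vertex 4.0 4.4 0.2
  endloop
 endfacet
 facet normal -0.949 -0.205 -0.242
  outer loop
   vertex 1.6 1.6 0.6
   vertex 0.2 3.6 4.4
   vertex 0.4 4.8 2.6
  endloop
 endfacet
 facet normal 0.513 -0.535 -0.671
  outer loop
   vertex 1.6 1.6 0.6
   vertex 4.0 4.4 0.2
   vertex 4.8 0.4 4.0
  endloop
 endfacet
 facet normal -0.502 0.315 -0.805
  outer loop
   vertex 1.6 1.6 0.6
   vertex 0.4 4.8 2.6
   vertex 4.0 4.4 0.2
  endloop
 endfacet
 facet normal 0.471 0.685 0.556
  outer loop
   vertex 0.6 3.0 4.8
   vertex 4.0 4.4 0.2
   vertex 0.2 3.6 4.4
  endloop
 endfacet
 facet normal 0.508 0.645 0.572
  outer loop
   vertex 0.6 3.0 4.8
   vertex 4.8 0.4 4.0
   vertex 4.0 4.4 0.2
  endloop
 endfacet
 facet normal -0.468 -0.874 0.132
  outer loop
   vertex 0.8 2.6 4.4
   vertex 1.6 1.6 0.6
   vertex 4.8 0.4 4.0
  endloop
 endfacet
 facet normal -0.352 -0.744 0.568
  outer loop
   vertex 0.8 2.6 4.4
   vertex 4.8 0.4 4.0
   vertex 0.6 3.0 4.8
  endloop
 endfacet
 facet normal -0.857 -0.514 -0.045
  outer loop
   vertex 0.8 2.6 4.4
   vertex 0.2 3.6 4.4
   vertex 1.6 1.6 0.6
  endloop
 endfacet
 facet normal -0.854 -0.513 0.085
  outer loop
   vertex 0.8 2.6 4.4
   vertex 0.6 3.0 4.8
   vertex 0.2 3.6 4.4
  endloop
 endfacet
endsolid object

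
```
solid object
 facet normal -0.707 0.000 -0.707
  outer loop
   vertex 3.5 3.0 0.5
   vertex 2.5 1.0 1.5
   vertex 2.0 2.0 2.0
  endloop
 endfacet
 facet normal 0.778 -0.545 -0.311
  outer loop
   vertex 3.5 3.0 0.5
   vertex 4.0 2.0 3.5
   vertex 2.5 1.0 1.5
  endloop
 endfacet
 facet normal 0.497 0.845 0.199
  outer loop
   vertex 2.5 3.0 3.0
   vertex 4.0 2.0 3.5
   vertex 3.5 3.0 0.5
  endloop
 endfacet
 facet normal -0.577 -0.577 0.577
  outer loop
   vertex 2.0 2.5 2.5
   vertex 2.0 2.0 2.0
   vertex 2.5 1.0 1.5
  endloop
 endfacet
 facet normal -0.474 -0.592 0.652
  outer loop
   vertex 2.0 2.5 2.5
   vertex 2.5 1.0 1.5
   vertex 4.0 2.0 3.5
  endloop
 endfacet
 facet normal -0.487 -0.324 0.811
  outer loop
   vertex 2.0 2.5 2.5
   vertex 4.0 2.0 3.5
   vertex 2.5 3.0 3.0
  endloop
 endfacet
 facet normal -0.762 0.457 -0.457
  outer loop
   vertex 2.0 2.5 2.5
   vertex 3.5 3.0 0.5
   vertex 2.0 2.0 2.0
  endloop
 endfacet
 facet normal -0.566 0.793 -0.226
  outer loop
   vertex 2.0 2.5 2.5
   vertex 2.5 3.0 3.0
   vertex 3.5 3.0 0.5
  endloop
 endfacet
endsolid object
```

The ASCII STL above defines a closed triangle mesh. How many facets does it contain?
8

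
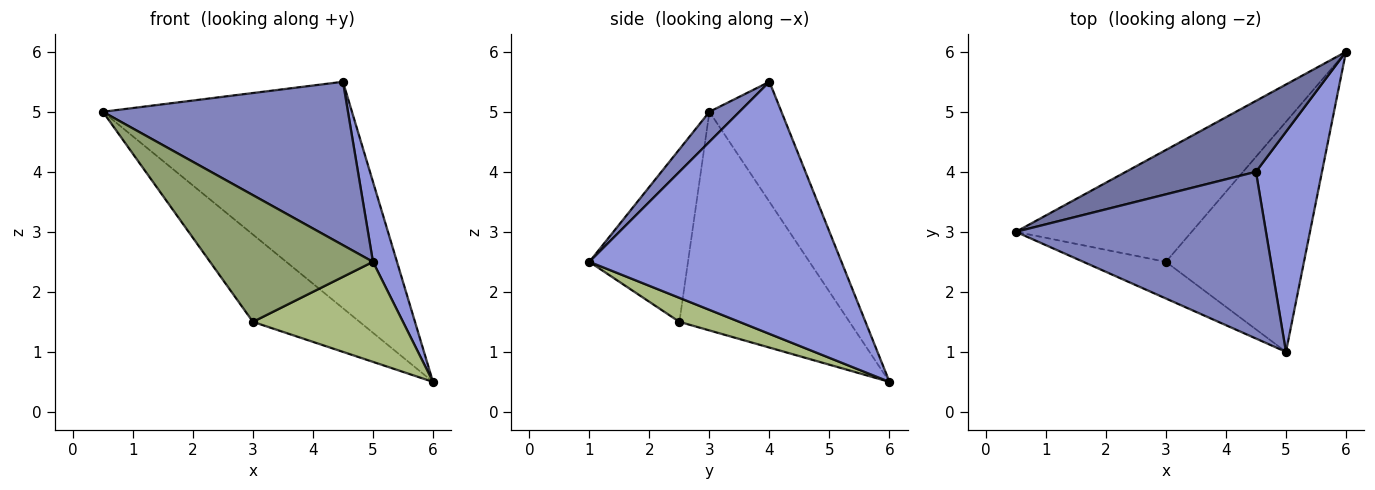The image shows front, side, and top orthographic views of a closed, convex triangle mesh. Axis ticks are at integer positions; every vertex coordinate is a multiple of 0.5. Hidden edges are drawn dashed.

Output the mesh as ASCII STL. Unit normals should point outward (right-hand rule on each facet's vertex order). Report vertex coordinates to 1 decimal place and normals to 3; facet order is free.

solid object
 facet normal -0.266 0.920 0.288
  outer loop
   vertex 4.5 4.0 5.5
   vertex 6.0 6.0 0.5
   vertex 0.5 3.0 5.0
  endloop
 endfacet
 facet normal 0.085 -0.697 0.712
  outer loop
   vertex 4.5 4.0 5.5
   vertex 0.5 3.0 5.0
   vertex 5.0 1.0 2.5
  endloop
 endfacet
 facet normal 0.963 -0.092 0.252
  outer loop
   vertex 4.5 4.0 5.5
   vertex 5.0 1.0 2.5
   vertex 6.0 6.0 0.5
  endloop
 endfacet
 facet normal -0.700 0.439 -0.563
  outer loop
   vertex 3.0 2.5 1.5
   vertex 0.5 3.0 5.0
   vertex 6.0 6.0 0.5
  endloop
 endfacet
 facet normal -0.503 -0.830 -0.240
  outer loop
   vertex 3.0 2.5 1.5
   vertex 5.0 1.0 2.5
   vertex 0.5 3.0 5.0
  endloop
 endfacet
 facet normal 0.157 -0.394 -0.906
  outer loop
   vertex 3.0 2.5 1.5
   vertex 6.0 6.0 0.5
   vertex 5.0 1.0 2.5
  endloop
 endfacet
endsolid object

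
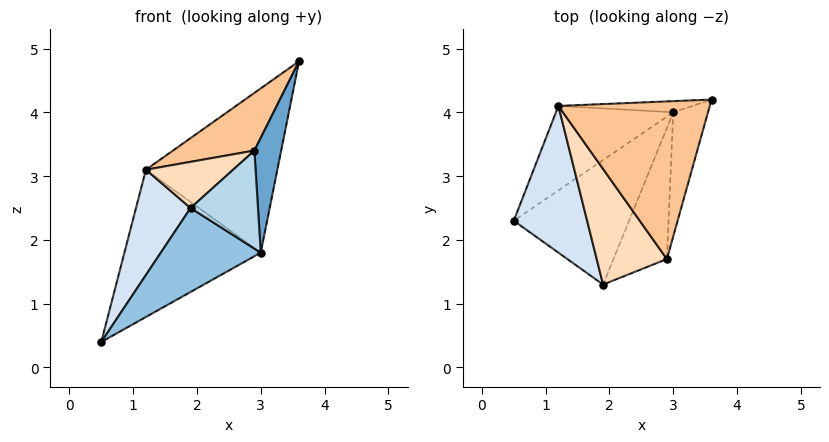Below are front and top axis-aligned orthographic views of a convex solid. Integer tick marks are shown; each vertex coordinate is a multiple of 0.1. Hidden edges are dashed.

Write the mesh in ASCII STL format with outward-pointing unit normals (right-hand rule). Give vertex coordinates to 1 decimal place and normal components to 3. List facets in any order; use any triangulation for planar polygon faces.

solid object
 facet normal 0.969 -0.169 -0.182
  outer loop
   vertex 3.0 4.0 1.8
   vertex 3.6 4.2 4.8
   vertex 2.9 1.7 3.4
  endloop
 endfacet
 facet normal 0.645 -0.427 -0.634
  outer loop
   vertex 3.0 4.0 1.8
   vertex 1.9 1.3 2.5
   vertex 0.5 2.3 0.4
  endloop
 endfacet
 facet normal 0.693 -0.432 -0.578
  outer loop
   vertex 3.0 4.0 1.8
   vertex 2.9 1.7 3.4
   vertex 1.9 1.3 2.5
  endloop
 endfacet
 facet normal -0.853 -0.304 0.424
  outer loop
   vertex 1.2 4.1 3.1
   vertex 0.5 2.3 0.4
   vertex 1.9 1.3 2.5
  endloop
 endfacet
 facet normal -0.297 0.828 -0.475
  outer loop
   vertex 1.2 4.1 3.1
   vertex 3.0 4.0 1.8
   vertex 0.5 2.3 0.4
  endloop
 endfacet
 facet normal 0.006 0.998 -0.068
  outer loop
   vertex 1.2 4.1 3.1
   vertex 3.6 4.2 4.8
   vertex 3.0 4.0 1.8
  endloop
 endfacet
 facet normal -0.546 -0.288 0.787
  outer loop
   vertex 1.2 4.1 3.1
   vertex 2.9 1.7 3.4
   vertex 3.6 4.2 4.8
  endloop
 endfacet
 facet normal -0.567 -0.306 0.765
  outer loop
   vertex 1.2 4.1 3.1
   vertex 1.9 1.3 2.5
   vertex 2.9 1.7 3.4
  endloop
 endfacet
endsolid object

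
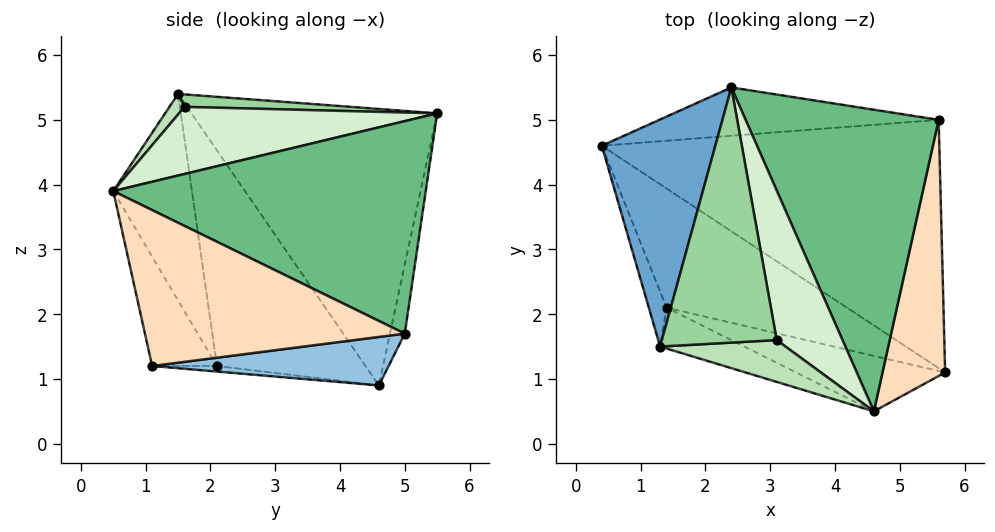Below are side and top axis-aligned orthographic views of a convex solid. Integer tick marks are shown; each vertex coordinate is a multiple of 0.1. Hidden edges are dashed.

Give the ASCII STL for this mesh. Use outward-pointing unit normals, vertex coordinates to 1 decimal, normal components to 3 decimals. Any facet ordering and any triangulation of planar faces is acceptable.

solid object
 facet normal -0.890 0.272 0.366
  outer loop
   vertex 2.4 5.5 5.1
   vertex 0.4 4.6 0.9
   vertex 1.3 1.5 5.4
  endloop
 endfacet
 facet normal 0.141 0.129 -0.982
  outer loop
   vertex 5.6 5.0 1.7
   vertex 5.7 1.1 1.2
   vertex 0.4 4.6 0.9
  endloop
 endfacet
 facet normal -0.047 0.981 -0.188
  outer loop
   vertex 5.6 5.0 1.7
   vertex 0.4 4.6 0.9
   vertex 2.4 5.5 5.1
  endloop
 endfacet
 facet normal -0.030 -0.131 -0.991
  outer loop
   vertex 1.4 2.1 1.2
   vertex 0.4 4.6 0.9
   vertex 5.7 1.1 1.2
  endloop
 endfacet
 facet normal -0.923 -0.378 -0.076
  outer loop
   vertex 1.4 2.1 1.2
   vertex 1.3 1.5 5.4
   vertex 0.4 4.6 0.9
  endloop
 endfacet
 facet normal -0.216 -0.931 -0.295
  outer loop
   vertex 4.6 0.5 3.9
   vertex 1.4 2.1 1.2
   vertex 5.7 1.1 1.2
  endloop
 endfacet
 facet normal -0.345 -0.928 -0.141
  outer loop
   vertex 4.6 0.5 3.9
   vertex 1.3 1.5 5.4
   vertex 1.4 2.1 1.2
  endloop
 endfacet
 facet normal 0.928 -0.024 0.373
  outer loop
   vertex 4.6 0.5 3.9
   vertex 5.7 1.1 1.2
   vertex 5.6 5.0 1.7
  endloop
 endfacet
 facet normal 0.730 0.162 0.664
  outer loop
   vertex 4.6 0.5 3.9
   vertex 5.6 5.0 1.7
   vertex 2.4 5.5 5.1
  endloop
 endfacet
 facet normal 0.108 0.045 0.993
  outer loop
   vertex 3.1 1.6 5.2
   vertex 2.4 5.5 5.1
   vertex 1.3 1.5 5.4
  endloop
 endfacet
 facet normal 0.118 -0.687 0.717
  outer loop
   vertex 3.1 1.6 5.2
   vertex 1.3 1.5 5.4
   vertex 4.6 0.5 3.9
  endloop
 endfacet
 facet normal 0.706 0.145 0.693
  outer loop
   vertex 3.1 1.6 5.2
   vertex 4.6 0.5 3.9
   vertex 2.4 5.5 5.1
  endloop
 endfacet
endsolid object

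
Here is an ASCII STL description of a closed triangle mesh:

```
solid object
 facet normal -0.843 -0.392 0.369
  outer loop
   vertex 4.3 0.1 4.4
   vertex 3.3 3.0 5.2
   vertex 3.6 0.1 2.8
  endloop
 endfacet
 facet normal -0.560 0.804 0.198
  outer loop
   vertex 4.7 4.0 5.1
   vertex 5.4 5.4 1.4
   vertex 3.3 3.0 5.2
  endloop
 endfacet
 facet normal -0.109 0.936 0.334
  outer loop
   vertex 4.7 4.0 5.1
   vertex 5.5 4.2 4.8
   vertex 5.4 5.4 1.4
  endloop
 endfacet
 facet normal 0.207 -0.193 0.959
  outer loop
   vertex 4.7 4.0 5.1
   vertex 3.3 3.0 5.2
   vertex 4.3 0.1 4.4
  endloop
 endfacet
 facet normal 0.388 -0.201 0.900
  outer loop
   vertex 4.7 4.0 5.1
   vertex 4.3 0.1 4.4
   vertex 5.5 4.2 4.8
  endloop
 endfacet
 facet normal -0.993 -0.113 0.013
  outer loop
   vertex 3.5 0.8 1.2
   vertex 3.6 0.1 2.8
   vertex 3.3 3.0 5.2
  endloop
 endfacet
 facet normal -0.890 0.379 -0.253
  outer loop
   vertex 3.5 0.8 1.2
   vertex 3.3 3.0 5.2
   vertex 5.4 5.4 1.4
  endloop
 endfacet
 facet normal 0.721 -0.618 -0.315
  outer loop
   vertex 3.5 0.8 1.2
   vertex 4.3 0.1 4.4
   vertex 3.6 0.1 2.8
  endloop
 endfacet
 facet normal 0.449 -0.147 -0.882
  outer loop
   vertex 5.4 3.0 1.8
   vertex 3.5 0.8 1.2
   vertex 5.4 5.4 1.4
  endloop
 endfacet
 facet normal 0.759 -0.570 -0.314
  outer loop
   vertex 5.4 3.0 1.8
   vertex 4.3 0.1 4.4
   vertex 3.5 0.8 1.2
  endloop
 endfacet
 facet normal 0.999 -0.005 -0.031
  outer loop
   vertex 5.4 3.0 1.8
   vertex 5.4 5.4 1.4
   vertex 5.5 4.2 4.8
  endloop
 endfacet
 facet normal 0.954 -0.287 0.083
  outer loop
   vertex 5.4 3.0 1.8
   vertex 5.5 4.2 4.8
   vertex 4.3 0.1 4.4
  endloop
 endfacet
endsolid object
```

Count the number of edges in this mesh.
18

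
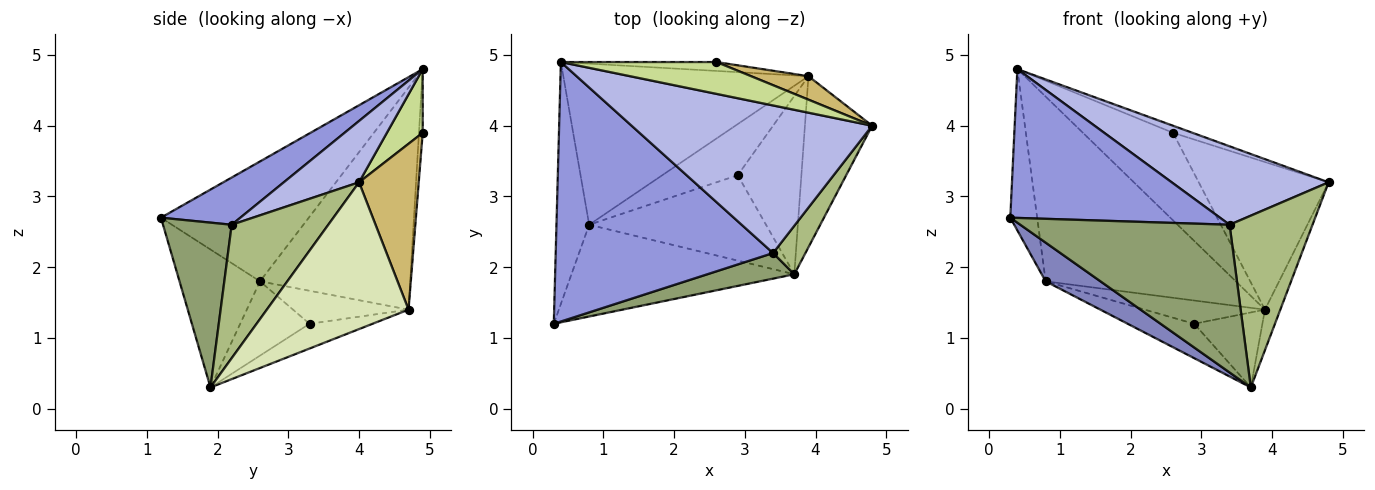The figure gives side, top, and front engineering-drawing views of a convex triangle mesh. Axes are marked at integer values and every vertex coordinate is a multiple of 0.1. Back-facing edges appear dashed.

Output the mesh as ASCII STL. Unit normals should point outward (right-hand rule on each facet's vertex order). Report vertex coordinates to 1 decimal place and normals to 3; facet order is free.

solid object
 facet normal -0.950 0.173 -0.259
  outer loop
   vertex 0.8 2.6 1.8
   vertex 0.3 1.2 2.7
   vertex 0.4 4.9 4.8
  endloop
 endfacet
 facet normal -0.495 -0.338 -0.800
  outer loop
   vertex 0.8 2.6 1.8
   vertex 3.7 1.9 0.3
   vertex 0.3 1.2 2.7
  endloop
 endfacet
 facet normal 0.185 -0.489 0.852
  outer loop
   vertex 3.4 2.2 2.6
   vertex 0.4 4.9 4.8
   vertex 0.3 1.2 2.7
  endloop
 endfacet
 facet normal 0.220 -0.458 0.861
  outer loop
   vertex 3.4 2.2 2.6
   vertex 4.8 4.0 3.2
   vertex 0.4 4.9 4.8
  endloop
 endfacet
 facet normal 0.308 -0.938 0.162
  outer loop
   vertex 3.4 2.2 2.6
   vertex 0.3 1.2 2.7
   vertex 3.7 1.9 0.3
  endloop
 endfacet
 facet normal 0.746 -0.641 0.181
  outer loop
   vertex 3.4 2.2 2.6
   vertex 3.7 1.9 0.3
   vertex 4.8 4.0 3.2
  endloop
 endfacet
 facet normal 0.371 0.201 0.907
  outer loop
   vertex 2.6 4.9 3.9
   vertex 0.4 4.9 4.8
   vertex 4.8 4.0 3.2
  endloop
 endfacet
 facet normal 0.905 0.098 -0.414
  outer loop
   vertex 3.9 4.7 1.4
   vertex 4.8 4.0 3.2
   vertex 3.7 1.9 0.3
  endloop
 endfacet
 facet normal -0.512 0.648 -0.565
  outer loop
   vertex 3.9 4.7 1.4
   vertex 0.8 2.6 1.8
   vertex 0.4 4.9 4.8
  endloop
 endfacet
 facet normal 0.413 0.899 0.143
  outer loop
   vertex 3.9 4.7 1.4
   vertex 2.6 4.9 3.9
   vertex 4.8 4.0 3.2
  endloop
 endfacet
 facet normal -0.041 0.994 -0.101
  outer loop
   vertex 3.9 4.7 1.4
   vertex 0.4 4.9 4.8
   vertex 2.6 4.9 3.9
  endloop
 endfacet
 facet normal -0.363 0.348 -0.864
  outer loop
   vertex 2.9 3.3 1.2
   vertex 3.7 1.9 0.3
   vertex 0.8 2.6 1.8
  endloop
 endfacet
 facet normal -0.337 0.365 -0.868
  outer loop
   vertex 2.9 3.3 1.2
   vertex 3.9 4.7 1.4
   vertex 3.7 1.9 0.3
  endloop
 endfacet
 facet normal -0.370 0.385 -0.846
  outer loop
   vertex 2.9 3.3 1.2
   vertex 0.8 2.6 1.8
   vertex 3.9 4.7 1.4
  endloop
 endfacet
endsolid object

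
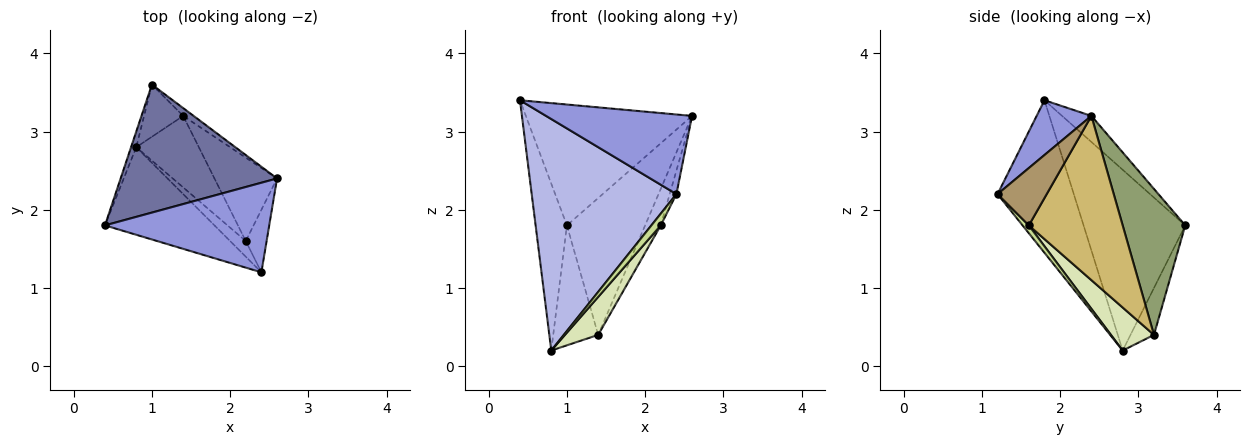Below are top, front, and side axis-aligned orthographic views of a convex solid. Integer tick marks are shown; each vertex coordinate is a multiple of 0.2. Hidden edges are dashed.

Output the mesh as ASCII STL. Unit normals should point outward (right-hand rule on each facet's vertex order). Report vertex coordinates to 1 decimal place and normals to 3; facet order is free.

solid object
 facet normal -0.120 0.682 0.722
  outer loop
   vertex 1.0 3.6 1.8
   vertex 0.4 1.8 3.4
   vertex 2.6 2.4 3.2
  endloop
 endfacet
 facet normal -0.955 0.294 -0.028
  outer loop
   vertex 0.8 2.8 0.2
   vertex 0.4 1.8 3.4
   vertex 1.0 3.6 1.8
  endloop
 endfacet
 facet normal 0.242 -0.645 0.725
  outer loop
   vertex 2.4 1.2 2.2
   vertex 2.6 2.4 3.2
   vertex 0.4 1.8 3.4
  endloop
 endfacet
 facet normal -0.442 -0.839 -0.317
  outer loop
   vertex 2.4 1.2 2.2
   vertex 0.4 1.8 3.4
   vertex 0.8 2.8 0.2
  endloop
 endfacet
 facet normal 0.624 0.780 -0.045
  outer loop
   vertex 1.4 3.2 0.4
   vertex 1.0 3.6 1.8
   vertex 2.6 2.4 3.2
  endloop
 endfacet
 facet normal -0.432 0.827 -0.360
  outer loop
   vertex 1.4 3.2 0.4
   vertex 0.8 2.8 0.2
   vertex 1.0 3.6 1.8
  endloop
 endfacet
 facet normal 0.371 -0.557 -0.743
  outer loop
   vertex 2.2 1.6 1.8
   vertex 2.4 1.2 2.2
   vertex 0.8 2.8 0.2
  endloop
 endfacet
 facet normal 0.519 -0.401 -0.755
  outer loop
   vertex 2.2 1.6 1.8
   vertex 0.8 2.8 0.2
   vertex 1.4 3.2 0.4
  endloop
 endfacet
 facet normal 0.932 0.127 -0.339
  outer loop
   vertex 2.2 1.6 1.8
   vertex 2.6 2.4 3.2
   vertex 2.4 1.2 2.2
  endloop
 endfacet
 facet normal 0.923 0.154 -0.352
  outer loop
   vertex 2.2 1.6 1.8
   vertex 1.4 3.2 0.4
   vertex 2.6 2.4 3.2
  endloop
 endfacet
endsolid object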